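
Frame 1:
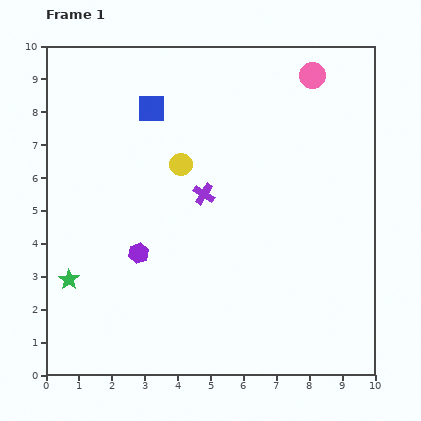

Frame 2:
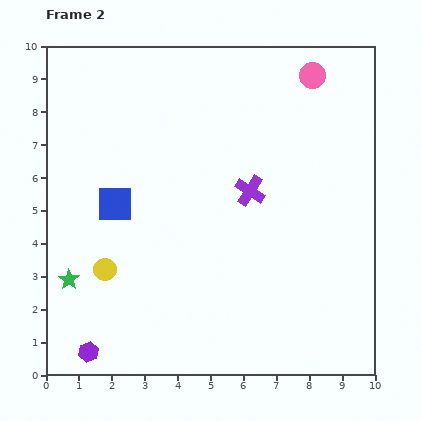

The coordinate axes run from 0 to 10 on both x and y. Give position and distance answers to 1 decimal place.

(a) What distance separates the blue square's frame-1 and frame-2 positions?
3.1

The blue square moved from (3.2, 8.1) to (2.1, 5.2), a distance of √(1.1² + 2.9²) ≈ 3.1.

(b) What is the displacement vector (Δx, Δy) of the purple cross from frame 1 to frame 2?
(1.4, 0.1)

The purple cross was at (4.8, 5.5) in frame 1 and (6.2, 5.6) in frame 2.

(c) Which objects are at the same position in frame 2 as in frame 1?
the green star, the pink circle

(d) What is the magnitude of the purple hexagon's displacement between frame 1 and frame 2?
3.4

The purple hexagon moved from (2.8, 3.7) to (1.3, 0.7), a distance of √(1.5² + 3.0²) ≈ 3.4.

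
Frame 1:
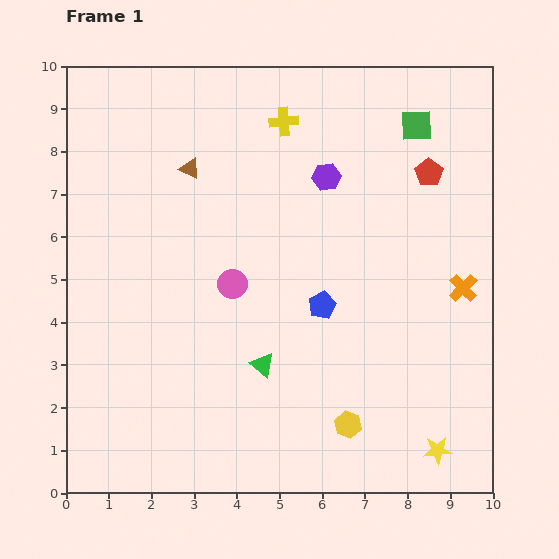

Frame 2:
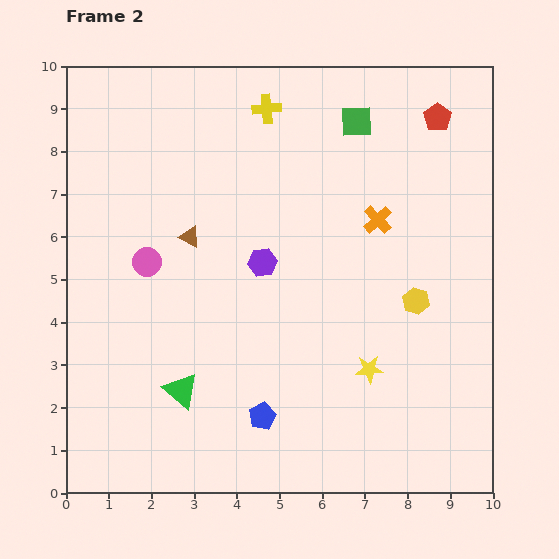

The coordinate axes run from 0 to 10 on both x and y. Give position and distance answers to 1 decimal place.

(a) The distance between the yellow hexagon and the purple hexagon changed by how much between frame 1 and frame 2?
-2.1

Distance in frame 1: 5.8. Distance in frame 2: 3.7.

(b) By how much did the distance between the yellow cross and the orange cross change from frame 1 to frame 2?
-2.0

Distance in frame 1: 5.7. Distance in frame 2: 3.7.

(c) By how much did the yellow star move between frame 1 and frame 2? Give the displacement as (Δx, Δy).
(-1.6, 1.9)

The yellow star was at (8.7, 1.0) in frame 1 and (7.1, 2.9) in frame 2.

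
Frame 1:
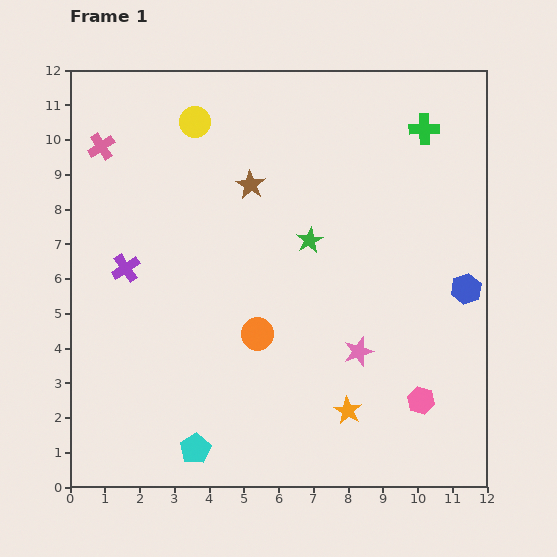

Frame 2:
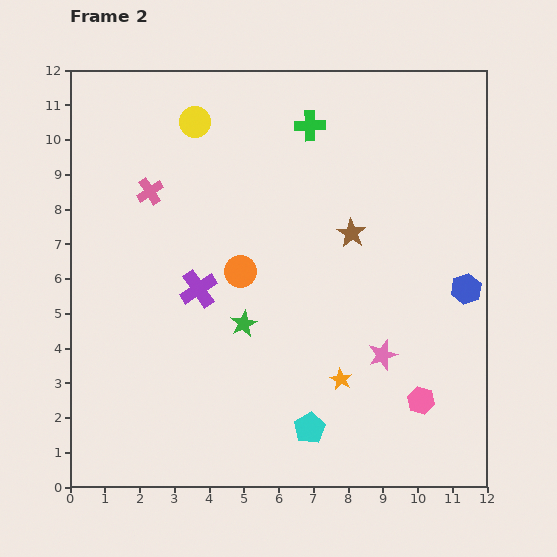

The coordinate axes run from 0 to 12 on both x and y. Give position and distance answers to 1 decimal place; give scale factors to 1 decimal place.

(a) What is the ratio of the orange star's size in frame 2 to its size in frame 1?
0.8×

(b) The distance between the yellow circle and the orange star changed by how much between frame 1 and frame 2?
-0.9

Distance in frame 1: 9.4. Distance in frame 2: 8.5.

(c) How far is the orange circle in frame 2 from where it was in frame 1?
1.9

The orange circle moved from (5.4, 4.4) to (4.9, 6.2), a distance of √(0.5² + 1.8²) ≈ 1.9.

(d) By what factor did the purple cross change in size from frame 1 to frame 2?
1.3×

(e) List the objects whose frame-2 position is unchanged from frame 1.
the blue hexagon, the pink hexagon, the yellow circle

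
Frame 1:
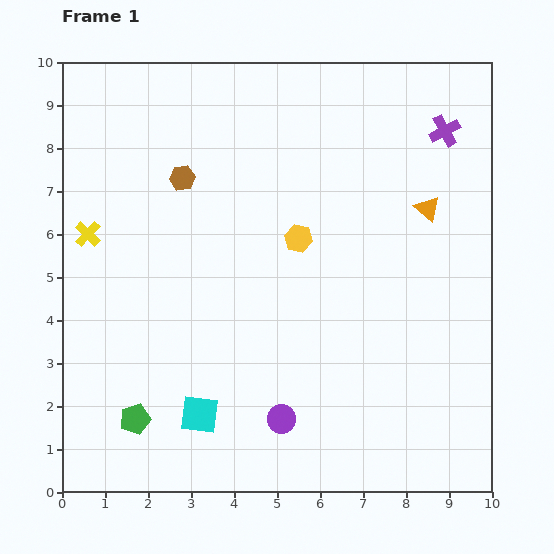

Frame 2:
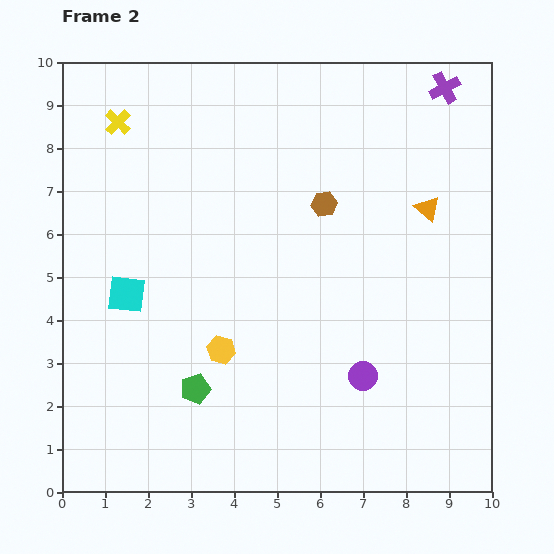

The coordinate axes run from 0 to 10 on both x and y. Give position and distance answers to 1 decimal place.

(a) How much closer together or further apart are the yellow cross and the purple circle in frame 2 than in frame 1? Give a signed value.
+2.0

Distance in frame 1: 6.2. Distance in frame 2: 8.2.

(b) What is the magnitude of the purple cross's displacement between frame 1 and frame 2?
1.0

The purple cross moved from (8.9, 8.4) to (8.9, 9.4), a distance of √(0.0² + 1.0²) ≈ 1.0.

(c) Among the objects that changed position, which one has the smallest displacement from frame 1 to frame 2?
the purple cross

(moved 1.0)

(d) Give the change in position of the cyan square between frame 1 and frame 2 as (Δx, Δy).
(-1.7, 2.8)

The cyan square was at (3.2, 1.8) in frame 1 and (1.5, 4.6) in frame 2.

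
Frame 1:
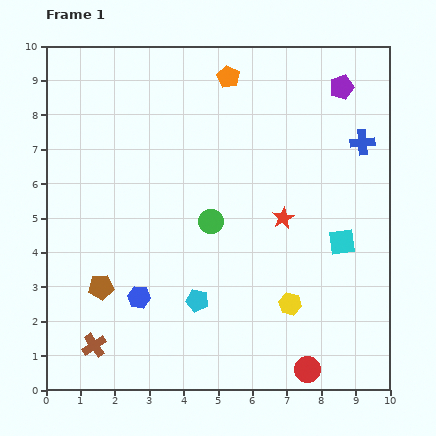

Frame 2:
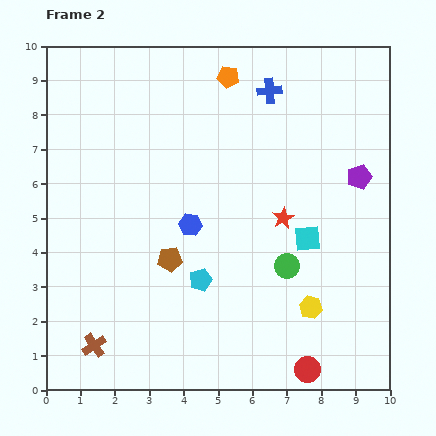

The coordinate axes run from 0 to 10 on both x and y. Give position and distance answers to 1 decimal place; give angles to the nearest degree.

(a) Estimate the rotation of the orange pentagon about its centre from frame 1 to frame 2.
20° counter-clockwise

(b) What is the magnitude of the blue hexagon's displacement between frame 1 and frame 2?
2.6

The blue hexagon moved from (2.7, 2.7) to (4.2, 4.8), a distance of √(1.5² + 2.1²) ≈ 2.6.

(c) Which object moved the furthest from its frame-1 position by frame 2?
the blue cross

(moved 3.1; next 2.6)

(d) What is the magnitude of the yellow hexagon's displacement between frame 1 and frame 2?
0.6

The yellow hexagon moved from (7.1, 2.5) to (7.7, 2.4), a distance of √(0.6² + 0.1²) ≈ 0.6.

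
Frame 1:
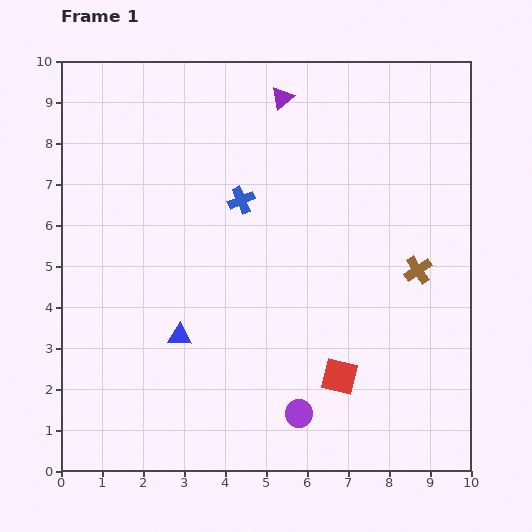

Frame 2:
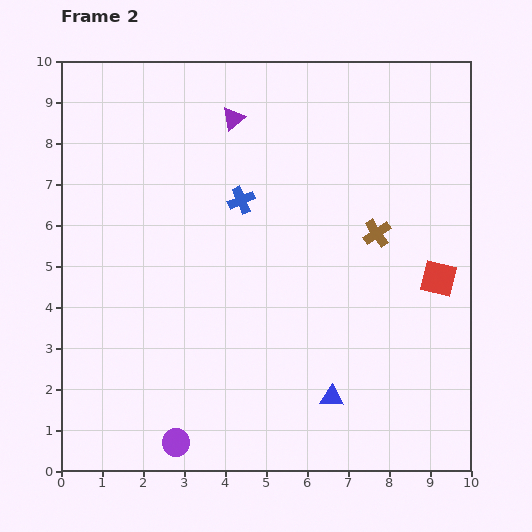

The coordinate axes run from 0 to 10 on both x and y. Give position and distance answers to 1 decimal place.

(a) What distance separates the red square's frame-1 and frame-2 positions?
3.4

The red square moved from (6.8, 2.3) to (9.2, 4.7), a distance of √(2.4² + 2.4²) ≈ 3.4.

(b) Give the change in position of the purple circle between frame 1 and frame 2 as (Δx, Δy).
(-3.0, -0.7)

The purple circle was at (5.8, 1.4) in frame 1 and (2.8, 0.7) in frame 2.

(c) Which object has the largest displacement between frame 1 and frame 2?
the blue triangle

(moved 4.0; next 3.4)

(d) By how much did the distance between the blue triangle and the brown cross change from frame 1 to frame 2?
-1.9

Distance in frame 1: 6.0. Distance in frame 2: 4.1.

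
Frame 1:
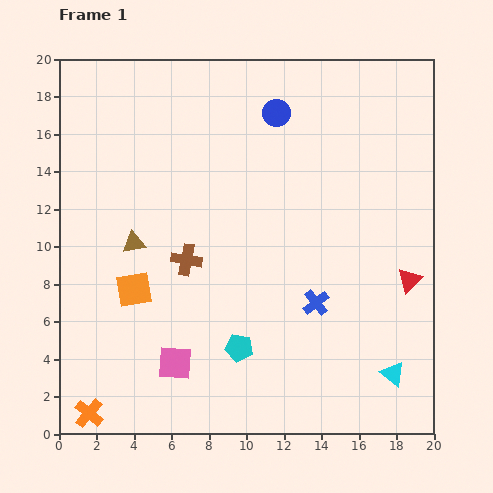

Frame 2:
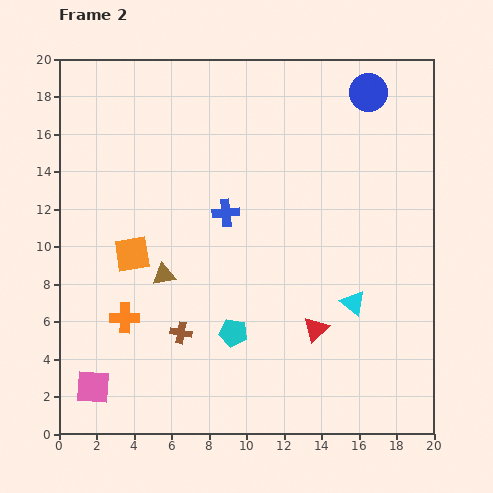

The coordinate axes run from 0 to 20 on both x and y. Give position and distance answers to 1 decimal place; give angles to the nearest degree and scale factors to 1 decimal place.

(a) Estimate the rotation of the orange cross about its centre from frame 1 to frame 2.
39° counter-clockwise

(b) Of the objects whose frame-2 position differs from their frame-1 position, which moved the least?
the cyan pentagon

(moved 0.9)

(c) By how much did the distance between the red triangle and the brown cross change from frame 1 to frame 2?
-4.8

Distance in frame 1: 12.0. Distance in frame 2: 7.2.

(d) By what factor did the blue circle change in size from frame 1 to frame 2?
1.4×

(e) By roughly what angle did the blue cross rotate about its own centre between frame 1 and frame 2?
34° clockwise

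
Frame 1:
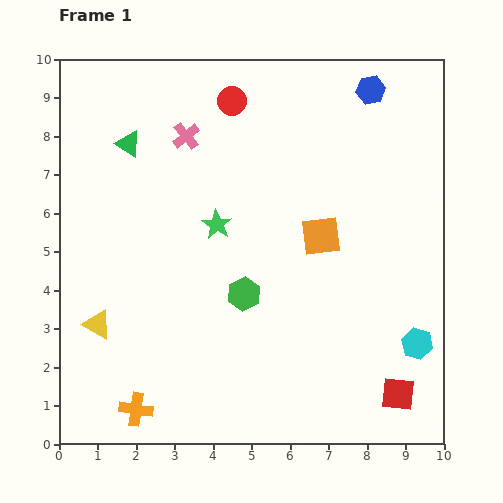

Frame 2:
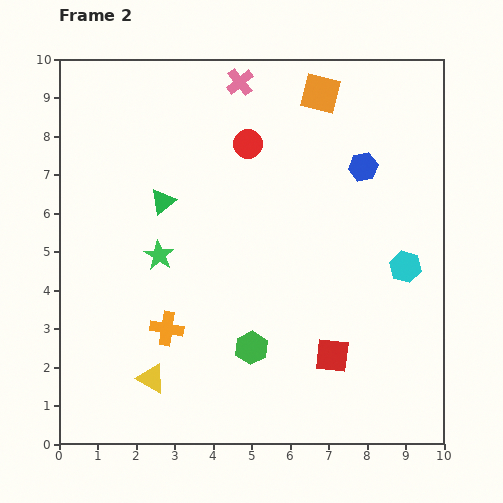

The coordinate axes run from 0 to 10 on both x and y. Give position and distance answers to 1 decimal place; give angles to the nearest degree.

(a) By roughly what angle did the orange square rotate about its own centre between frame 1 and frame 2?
21° clockwise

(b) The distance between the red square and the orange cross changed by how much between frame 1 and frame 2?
-2.4

Distance in frame 1: 6.8. Distance in frame 2: 4.4.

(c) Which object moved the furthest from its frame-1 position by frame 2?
the orange square

(moved 3.7; next 2.2)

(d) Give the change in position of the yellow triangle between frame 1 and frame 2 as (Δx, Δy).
(1.4, -1.4)

The yellow triangle was at (1.0, 3.1) in frame 1 and (2.4, 1.7) in frame 2.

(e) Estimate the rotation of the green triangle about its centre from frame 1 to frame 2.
50° clockwise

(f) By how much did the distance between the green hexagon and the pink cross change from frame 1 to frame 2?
+2.5

Distance in frame 1: 4.4. Distance in frame 2: 6.9.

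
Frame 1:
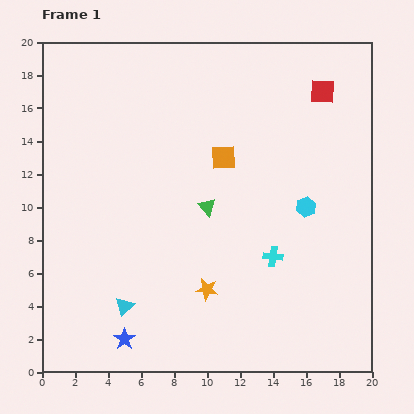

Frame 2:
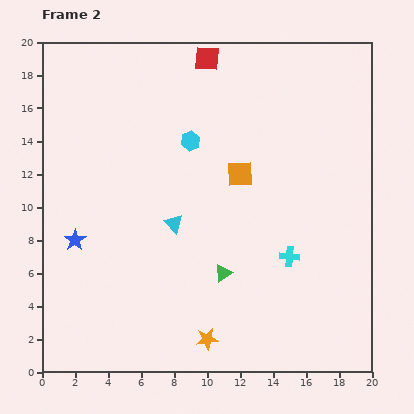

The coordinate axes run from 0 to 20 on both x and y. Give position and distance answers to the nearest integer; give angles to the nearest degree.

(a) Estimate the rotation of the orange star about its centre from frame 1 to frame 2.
17° counter-clockwise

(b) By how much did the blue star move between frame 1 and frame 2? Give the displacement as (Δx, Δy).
(-3, 6)

The blue star was at (5, 2) in frame 1 and (2, 8) in frame 2.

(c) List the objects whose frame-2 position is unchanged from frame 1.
none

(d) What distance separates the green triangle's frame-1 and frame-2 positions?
4

The green triangle moved from (10, 10) to (11, 6), a distance of √(1² + 4²) ≈ 4.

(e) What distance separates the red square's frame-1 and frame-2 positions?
7

The red square moved from (17, 17) to (10, 19), a distance of √(7² + 2²) ≈ 7.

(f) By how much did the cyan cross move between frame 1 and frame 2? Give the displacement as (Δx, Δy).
(1, 0)

The cyan cross was at (14, 7) in frame 1 and (15, 7) in frame 2.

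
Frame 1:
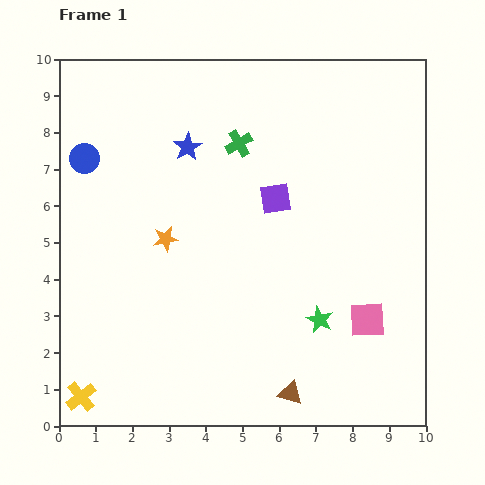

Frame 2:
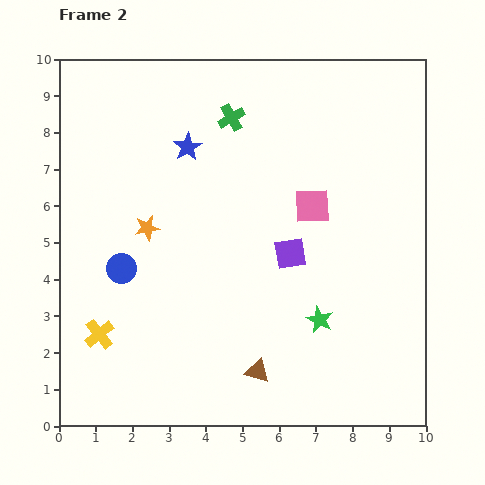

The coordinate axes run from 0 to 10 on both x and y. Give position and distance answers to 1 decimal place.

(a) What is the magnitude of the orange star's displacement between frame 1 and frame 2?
0.6

The orange star moved from (2.9, 5.1) to (2.4, 5.4), a distance of √(0.5² + 0.3²) ≈ 0.6.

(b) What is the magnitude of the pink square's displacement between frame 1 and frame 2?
3.4

The pink square moved from (8.4, 2.9) to (6.9, 6.0), a distance of √(1.5² + 3.1²) ≈ 3.4.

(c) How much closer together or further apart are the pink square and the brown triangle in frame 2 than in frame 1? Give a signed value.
+1.8

Distance in frame 1: 2.9. Distance in frame 2: 4.7.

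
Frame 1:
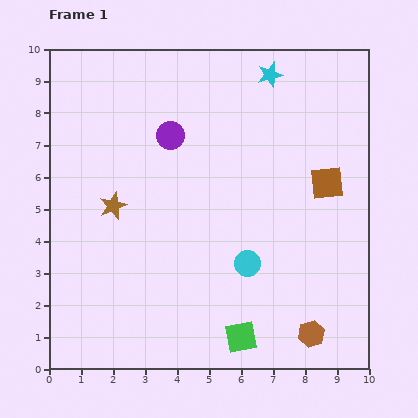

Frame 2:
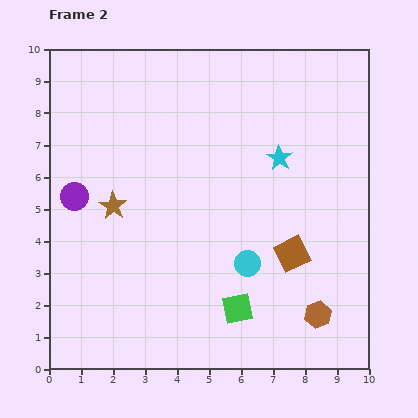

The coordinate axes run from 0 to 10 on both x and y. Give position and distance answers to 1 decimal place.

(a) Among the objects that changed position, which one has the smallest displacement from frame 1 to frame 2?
the brown hexagon

(moved 0.6)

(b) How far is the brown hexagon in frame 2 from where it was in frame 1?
0.6

The brown hexagon moved from (8.2, 1.1) to (8.4, 1.7), a distance of √(0.2² + 0.6²) ≈ 0.6.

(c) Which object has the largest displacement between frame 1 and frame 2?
the purple circle

(moved 3.6; next 2.6)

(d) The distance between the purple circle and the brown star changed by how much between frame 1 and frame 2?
-1.6

Distance in frame 1: 2.8. Distance in frame 2: 1.2.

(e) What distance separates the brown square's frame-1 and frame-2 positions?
2.5

The brown square moved from (8.7, 5.8) to (7.6, 3.6), a distance of √(1.1² + 2.2²) ≈ 2.5.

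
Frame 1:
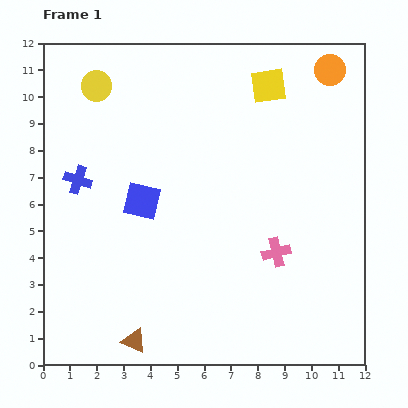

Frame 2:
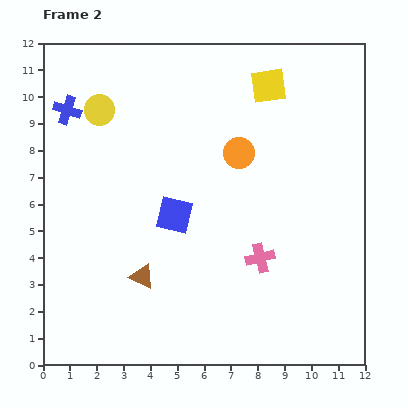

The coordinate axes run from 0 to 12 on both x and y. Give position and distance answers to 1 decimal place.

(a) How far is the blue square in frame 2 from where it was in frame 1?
1.3

The blue square moved from (3.7, 6.1) to (4.9, 5.6), a distance of √(1.2² + 0.5²) ≈ 1.3.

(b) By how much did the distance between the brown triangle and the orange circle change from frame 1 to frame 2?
-6.7

Distance in frame 1: 12.5. Distance in frame 2: 5.8.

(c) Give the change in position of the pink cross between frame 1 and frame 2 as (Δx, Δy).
(-0.6, -0.2)

The pink cross was at (8.7, 4.2) in frame 1 and (8.1, 4.0) in frame 2.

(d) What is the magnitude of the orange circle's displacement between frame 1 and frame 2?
4.6

The orange circle moved from (10.7, 11.0) to (7.3, 7.9), a distance of √(3.4² + 3.1²) ≈ 4.6.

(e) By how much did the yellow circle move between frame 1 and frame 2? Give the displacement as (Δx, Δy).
(0.1, -0.9)

The yellow circle was at (2.0, 10.4) in frame 1 and (2.1, 9.5) in frame 2.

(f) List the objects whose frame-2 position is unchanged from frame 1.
the yellow square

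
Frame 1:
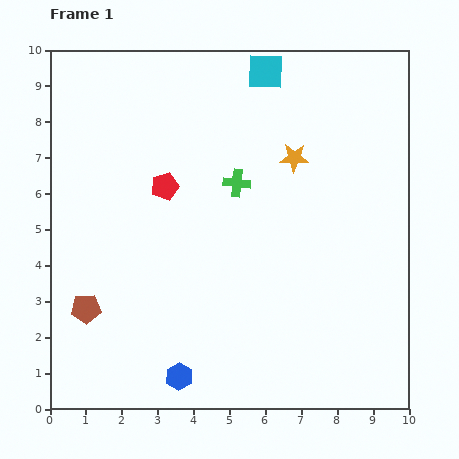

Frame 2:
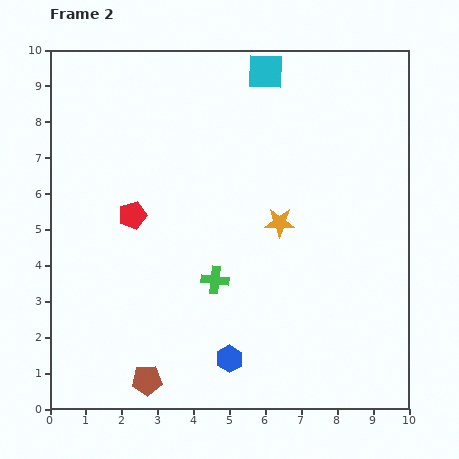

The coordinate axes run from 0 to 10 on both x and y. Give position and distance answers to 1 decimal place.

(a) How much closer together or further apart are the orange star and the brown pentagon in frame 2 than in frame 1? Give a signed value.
-1.5

Distance in frame 1: 7.2. Distance in frame 2: 5.7.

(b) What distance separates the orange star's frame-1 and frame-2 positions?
1.8

The orange star moved from (6.8, 7.0) to (6.4, 5.2), a distance of √(0.4² + 1.8²) ≈ 1.8.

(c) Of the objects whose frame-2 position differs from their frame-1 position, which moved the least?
the red pentagon

(moved 1.2)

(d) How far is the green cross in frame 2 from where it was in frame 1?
2.8

The green cross moved from (5.2, 6.3) to (4.6, 3.6), a distance of √(0.6² + 2.7²) ≈ 2.8.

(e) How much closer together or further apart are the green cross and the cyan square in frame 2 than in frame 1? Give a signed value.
+2.8

Distance in frame 1: 3.2. Distance in frame 2: 6.0.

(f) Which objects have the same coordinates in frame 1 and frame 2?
the cyan square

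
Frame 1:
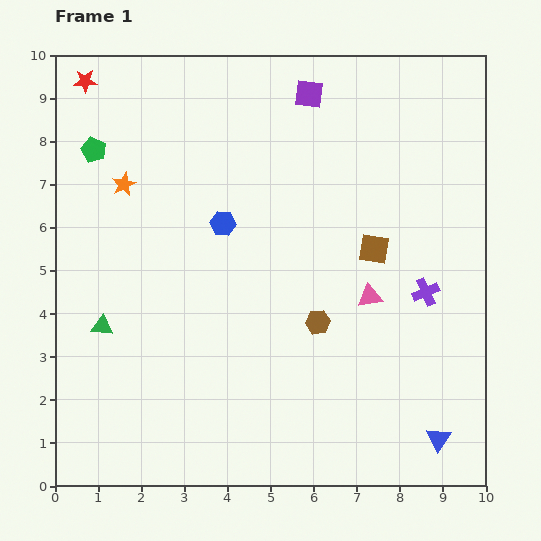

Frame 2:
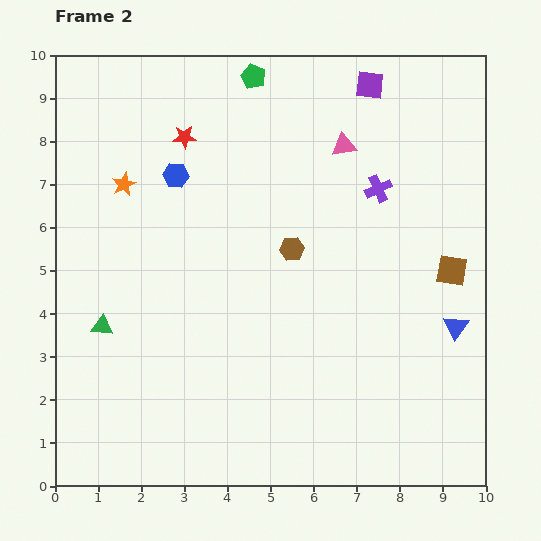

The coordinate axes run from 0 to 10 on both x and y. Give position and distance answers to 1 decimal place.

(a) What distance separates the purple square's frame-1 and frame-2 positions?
1.4

The purple square moved from (5.9, 9.1) to (7.3, 9.3), a distance of √(1.4² + 0.2²) ≈ 1.4.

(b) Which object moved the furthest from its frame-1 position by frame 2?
the green pentagon

(moved 4.1; next 3.6)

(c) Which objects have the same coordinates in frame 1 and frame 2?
the green triangle, the orange star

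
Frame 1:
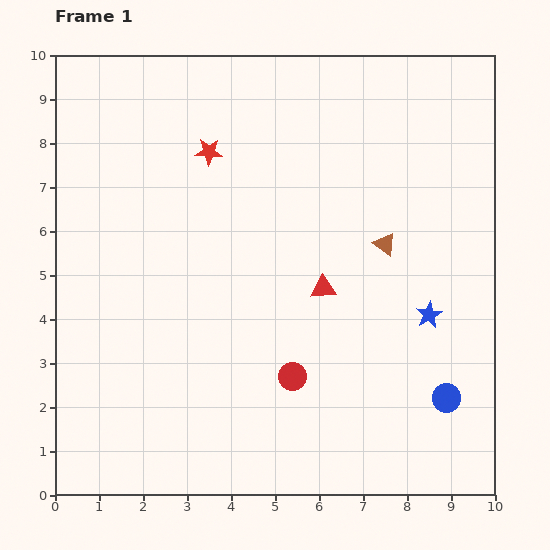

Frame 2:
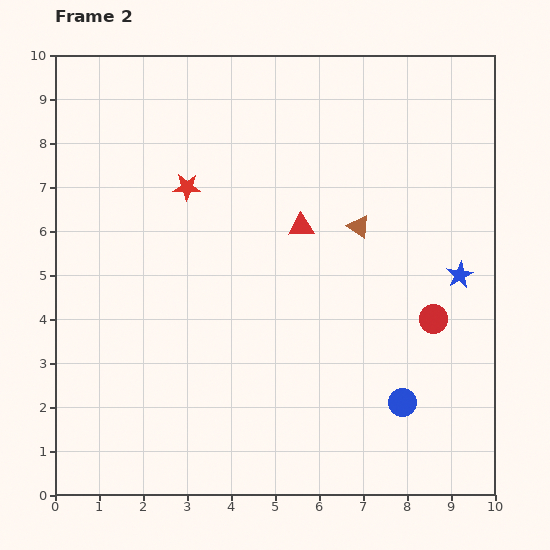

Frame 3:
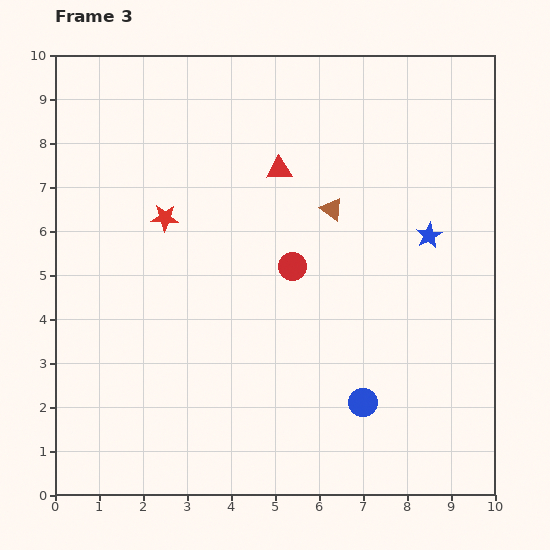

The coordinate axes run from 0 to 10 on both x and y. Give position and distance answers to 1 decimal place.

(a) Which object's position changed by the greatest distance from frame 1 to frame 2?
the red circle

(moved 3.5; next 1.5)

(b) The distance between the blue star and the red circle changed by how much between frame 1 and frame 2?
-2.2

Distance in frame 1: 3.4. Distance in frame 2: 1.2.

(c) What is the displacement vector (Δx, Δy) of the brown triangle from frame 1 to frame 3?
(-1.2, 0.8)

The brown triangle was at (7.5, 5.7) in frame 1 and (6.3, 6.5) in frame 3.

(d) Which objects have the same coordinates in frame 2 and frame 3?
none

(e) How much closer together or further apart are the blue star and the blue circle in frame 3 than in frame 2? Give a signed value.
+0.9

Distance in frame 2: 3.2. Distance in frame 3: 4.1.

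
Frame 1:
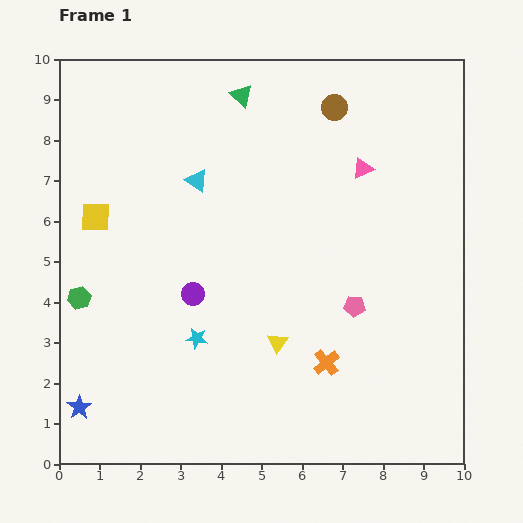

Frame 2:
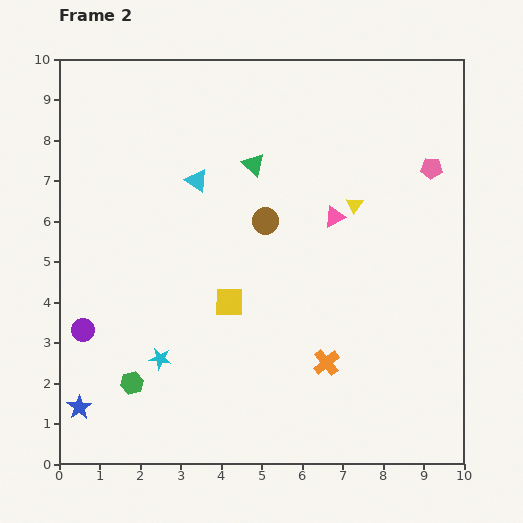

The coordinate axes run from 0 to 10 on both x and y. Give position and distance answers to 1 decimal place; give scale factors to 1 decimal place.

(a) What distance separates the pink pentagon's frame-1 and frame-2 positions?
3.9

The pink pentagon moved from (7.3, 3.9) to (9.2, 7.3), a distance of √(1.9² + 3.4²) ≈ 3.9.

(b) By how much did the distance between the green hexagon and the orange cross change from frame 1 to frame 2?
-1.5

Distance in frame 1: 6.3. Distance in frame 2: 4.8.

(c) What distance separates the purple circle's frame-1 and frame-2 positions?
2.8

The purple circle moved from (3.3, 4.2) to (0.6, 3.3), a distance of √(2.7² + 0.9²) ≈ 2.8.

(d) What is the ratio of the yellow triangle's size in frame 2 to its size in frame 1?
0.7×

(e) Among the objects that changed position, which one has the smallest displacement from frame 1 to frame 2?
the cyan star

(moved 1.0)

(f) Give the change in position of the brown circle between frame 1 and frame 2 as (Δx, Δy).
(-1.7, -2.8)

The brown circle was at (6.8, 8.8) in frame 1 and (5.1, 6.0) in frame 2.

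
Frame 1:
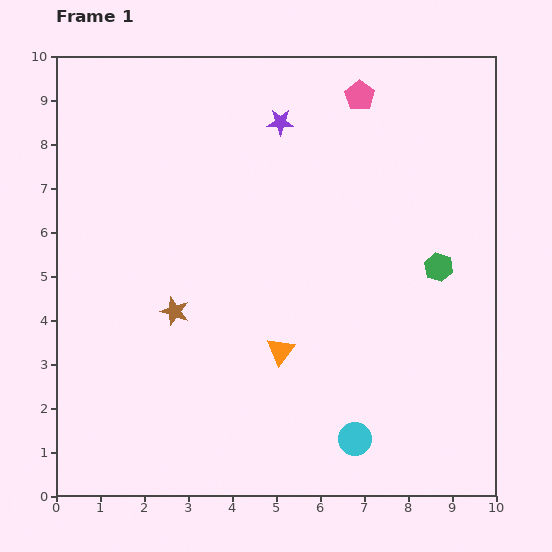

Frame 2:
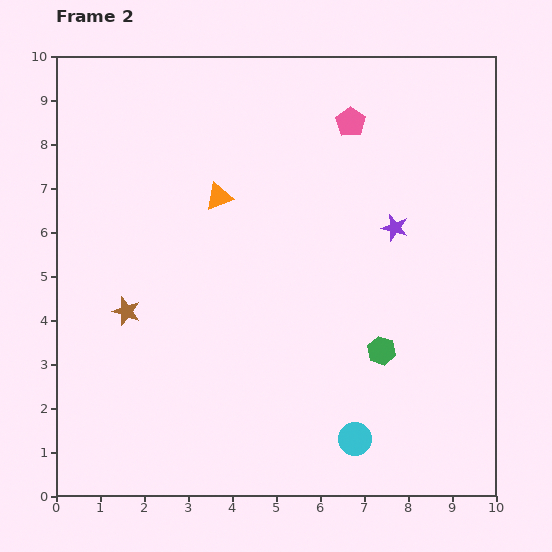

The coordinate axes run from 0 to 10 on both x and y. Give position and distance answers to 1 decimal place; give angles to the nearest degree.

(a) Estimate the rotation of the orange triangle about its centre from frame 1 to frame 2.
33° clockwise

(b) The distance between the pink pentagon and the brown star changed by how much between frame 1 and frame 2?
+0.2

Distance in frame 1: 6.5. Distance in frame 2: 6.7.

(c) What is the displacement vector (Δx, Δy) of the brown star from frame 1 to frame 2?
(-1.1, 0.0)

The brown star was at (2.7, 4.2) in frame 1 and (1.6, 4.2) in frame 2.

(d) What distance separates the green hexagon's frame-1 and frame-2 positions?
2.3

The green hexagon moved from (8.7, 5.2) to (7.4, 3.3), a distance of √(1.3² + 1.9²) ≈ 2.3.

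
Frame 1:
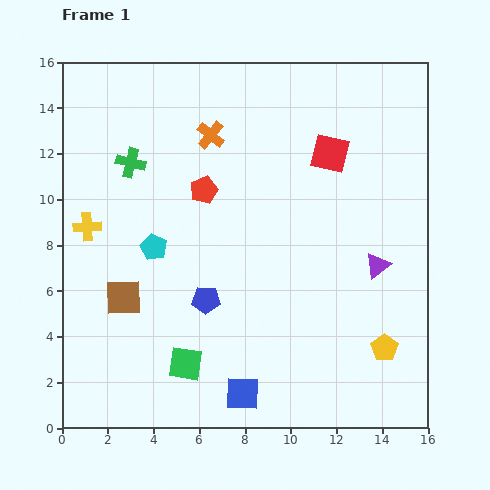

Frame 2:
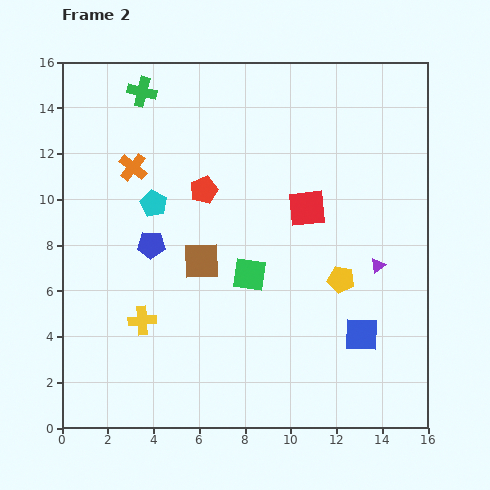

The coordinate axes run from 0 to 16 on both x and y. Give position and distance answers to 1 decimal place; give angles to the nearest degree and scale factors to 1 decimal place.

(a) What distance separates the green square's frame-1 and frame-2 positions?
4.8

The green square moved from (5.4, 2.8) to (8.2, 6.7), a distance of √(2.8² + 3.9²) ≈ 4.8.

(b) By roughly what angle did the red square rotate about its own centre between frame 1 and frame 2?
20° counter-clockwise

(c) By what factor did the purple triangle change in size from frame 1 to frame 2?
0.6×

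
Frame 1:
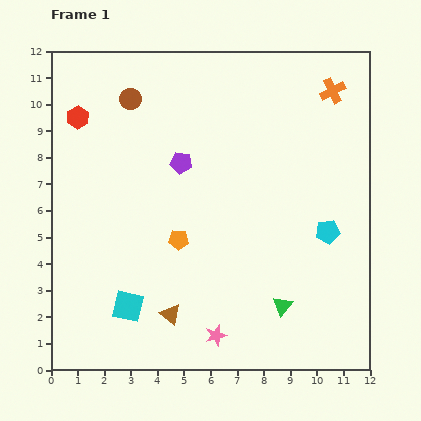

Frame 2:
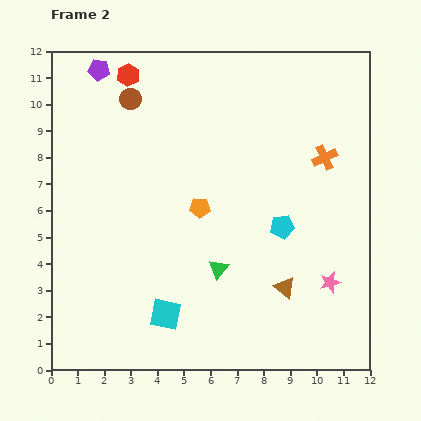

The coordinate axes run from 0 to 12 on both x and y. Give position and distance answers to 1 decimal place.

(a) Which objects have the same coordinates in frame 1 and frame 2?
the brown circle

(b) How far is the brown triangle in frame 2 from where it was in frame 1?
4.4

The brown triangle moved from (4.5, 2.1) to (8.8, 3.1), a distance of √(4.3² + 1.0²) ≈ 4.4.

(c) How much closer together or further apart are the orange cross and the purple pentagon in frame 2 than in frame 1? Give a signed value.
+2.8

Distance in frame 1: 6.3. Distance in frame 2: 9.1.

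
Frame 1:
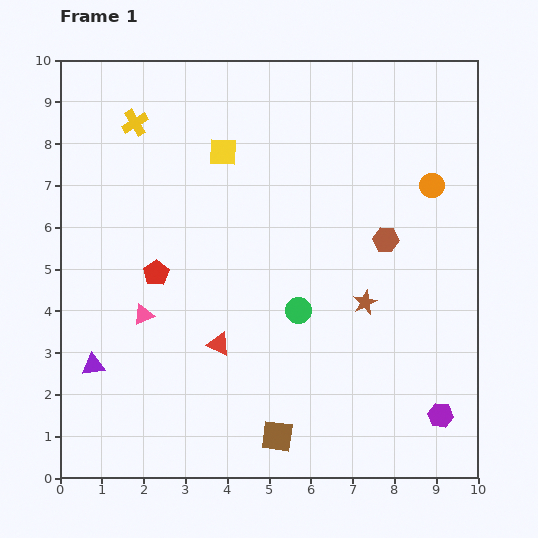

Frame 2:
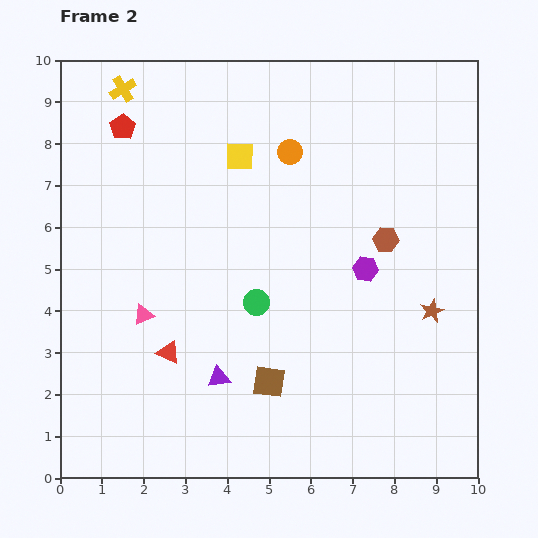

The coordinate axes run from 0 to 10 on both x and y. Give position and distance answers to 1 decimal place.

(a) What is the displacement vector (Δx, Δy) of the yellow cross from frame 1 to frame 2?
(-0.3, 0.8)

The yellow cross was at (1.8, 8.5) in frame 1 and (1.5, 9.3) in frame 2.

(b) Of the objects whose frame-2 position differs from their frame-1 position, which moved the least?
the yellow square

(moved 0.4)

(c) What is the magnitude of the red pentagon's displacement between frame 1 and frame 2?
3.6

The red pentagon moved from (2.3, 4.9) to (1.5, 8.4), a distance of √(0.8² + 3.5²) ≈ 3.6.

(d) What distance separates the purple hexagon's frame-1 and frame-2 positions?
3.9

The purple hexagon moved from (9.1, 1.5) to (7.3, 5.0), a distance of √(1.8² + 3.5²) ≈ 3.9.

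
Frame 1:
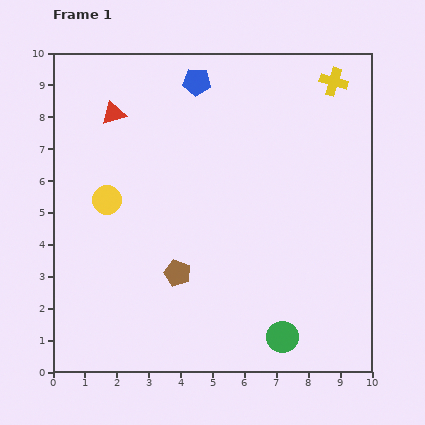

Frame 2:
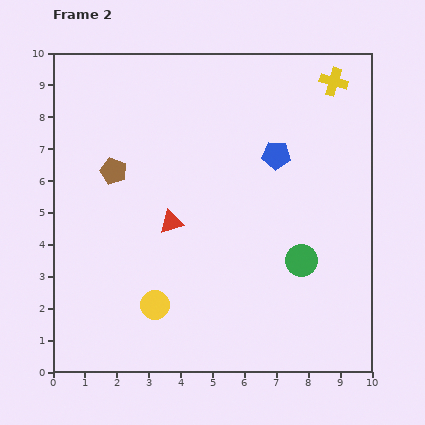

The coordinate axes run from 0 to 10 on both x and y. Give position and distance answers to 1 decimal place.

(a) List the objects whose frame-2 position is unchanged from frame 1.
the yellow cross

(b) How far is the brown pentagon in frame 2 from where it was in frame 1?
3.8

The brown pentagon moved from (3.9, 3.1) to (1.9, 6.3), a distance of √(2.0² + 3.2²) ≈ 3.8.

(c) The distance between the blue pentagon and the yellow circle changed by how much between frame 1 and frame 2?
+1.4

Distance in frame 1: 4.6. Distance in frame 2: 6.0.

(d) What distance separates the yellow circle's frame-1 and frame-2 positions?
3.6

The yellow circle moved from (1.7, 5.4) to (3.2, 2.1), a distance of √(1.5² + 3.3²) ≈ 3.6.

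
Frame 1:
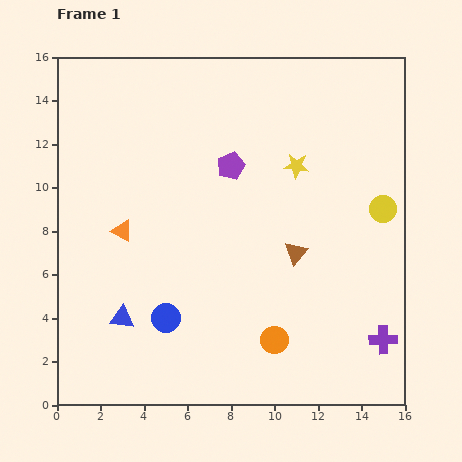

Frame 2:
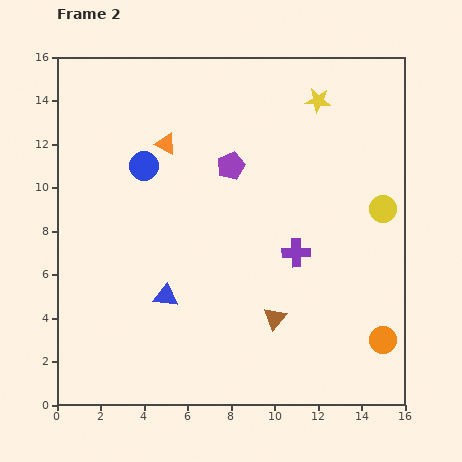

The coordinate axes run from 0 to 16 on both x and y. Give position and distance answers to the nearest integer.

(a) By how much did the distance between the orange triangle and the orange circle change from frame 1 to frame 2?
+4

Distance in frame 1: 9. Distance in frame 2: 13.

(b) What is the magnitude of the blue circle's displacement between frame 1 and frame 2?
7

The blue circle moved from (5, 4) to (4, 11), a distance of √(1² + 7²) ≈ 7.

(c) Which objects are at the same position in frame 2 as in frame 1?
the yellow circle, the purple pentagon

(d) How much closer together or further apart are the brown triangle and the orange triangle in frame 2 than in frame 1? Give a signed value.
+1

Distance in frame 1: 8. Distance in frame 2: 9.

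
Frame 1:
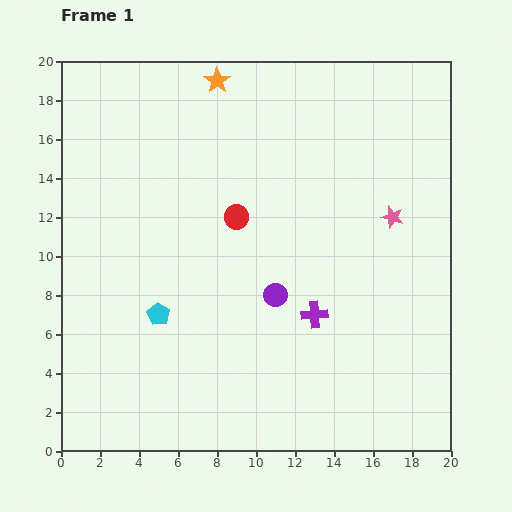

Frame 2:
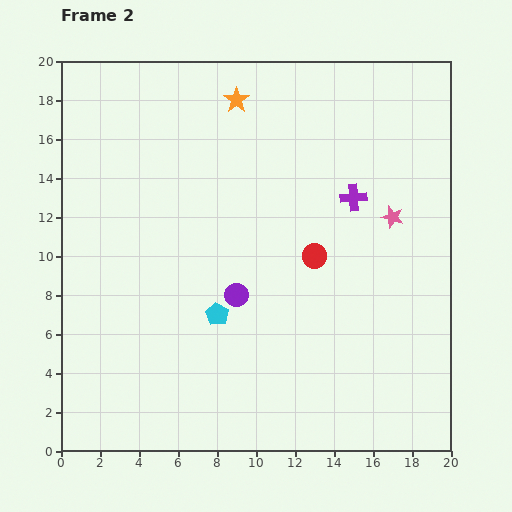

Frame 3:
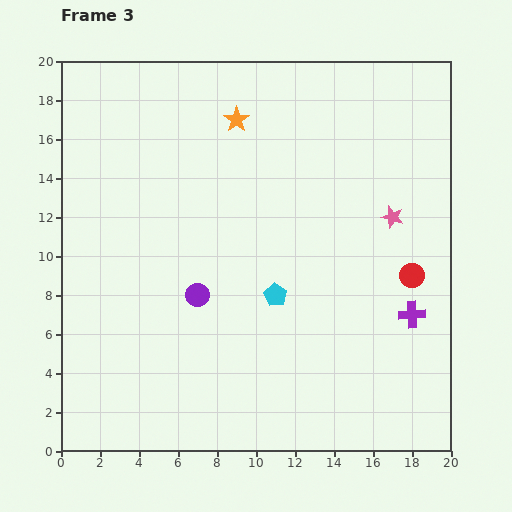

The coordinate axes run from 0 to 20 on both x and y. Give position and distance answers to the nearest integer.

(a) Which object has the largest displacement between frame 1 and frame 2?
the purple cross

(moved 6; next 4)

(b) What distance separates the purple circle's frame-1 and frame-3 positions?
4

The purple circle moved from (11, 8) to (7, 8), a distance of √(4² + 0²) ≈ 4.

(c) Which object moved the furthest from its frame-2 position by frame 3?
the purple cross

(moved 7; next 5)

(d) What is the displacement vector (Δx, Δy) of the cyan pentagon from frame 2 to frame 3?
(3, 1)

The cyan pentagon was at (8, 7) in frame 2 and (11, 8) in frame 3.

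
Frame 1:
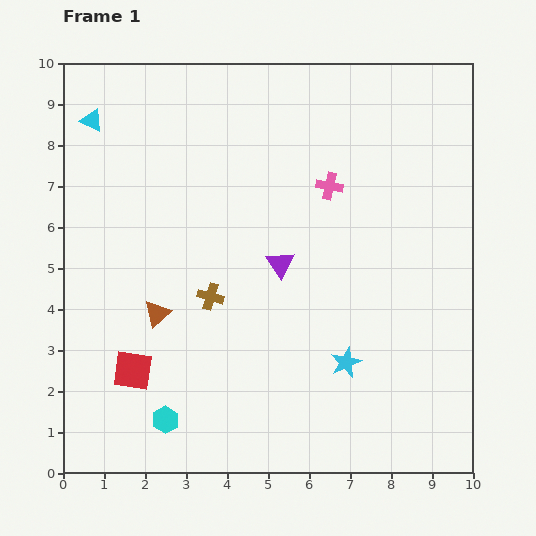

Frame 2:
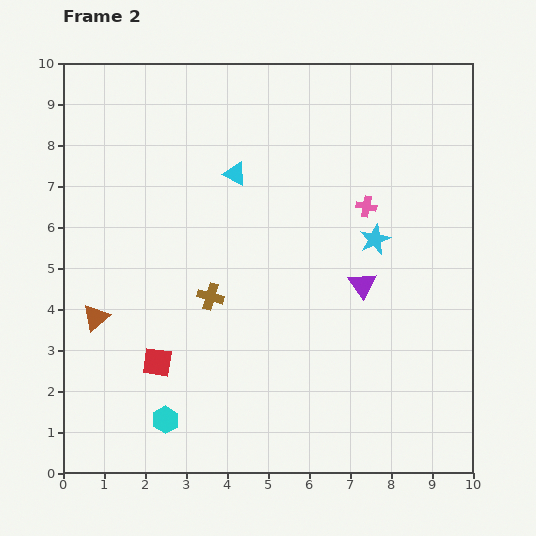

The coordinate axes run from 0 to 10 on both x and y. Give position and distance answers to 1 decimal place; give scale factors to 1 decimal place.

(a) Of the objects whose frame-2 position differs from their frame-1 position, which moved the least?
the red square

(moved 0.6)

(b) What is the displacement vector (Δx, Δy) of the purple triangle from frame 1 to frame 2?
(2.0, -0.5)

The purple triangle was at (5.3, 5.1) in frame 1 and (7.3, 4.6) in frame 2.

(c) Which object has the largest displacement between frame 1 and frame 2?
the cyan triangle

(moved 3.7; next 3.1)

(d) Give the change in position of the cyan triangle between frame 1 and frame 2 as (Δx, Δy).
(3.5, -1.3)

The cyan triangle was at (0.7, 8.6) in frame 1 and (4.2, 7.3) in frame 2.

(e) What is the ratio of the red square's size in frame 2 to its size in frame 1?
0.8×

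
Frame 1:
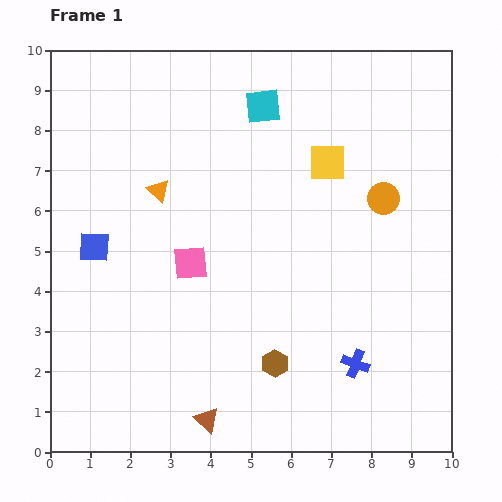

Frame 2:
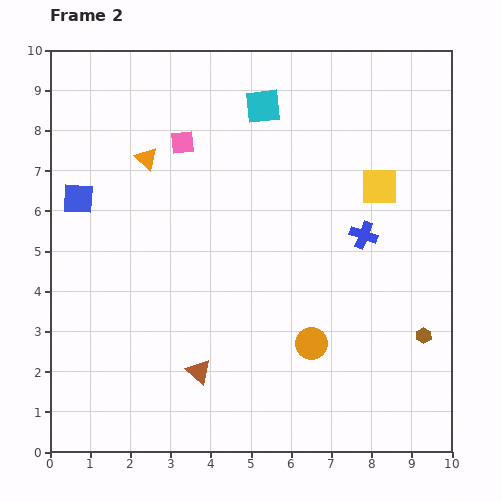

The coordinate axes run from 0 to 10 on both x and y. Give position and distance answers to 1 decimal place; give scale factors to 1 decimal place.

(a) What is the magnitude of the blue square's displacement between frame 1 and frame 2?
1.3

The blue square moved from (1.1, 5.1) to (0.7, 6.3), a distance of √(0.4² + 1.2²) ≈ 1.3.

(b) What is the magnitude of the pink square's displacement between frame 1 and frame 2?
3.0

The pink square moved from (3.5, 4.7) to (3.3, 7.7), a distance of √(0.2² + 3.0²) ≈ 3.0.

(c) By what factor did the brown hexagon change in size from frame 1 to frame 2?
0.6×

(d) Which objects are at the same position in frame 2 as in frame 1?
the cyan square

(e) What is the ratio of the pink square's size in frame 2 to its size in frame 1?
0.7×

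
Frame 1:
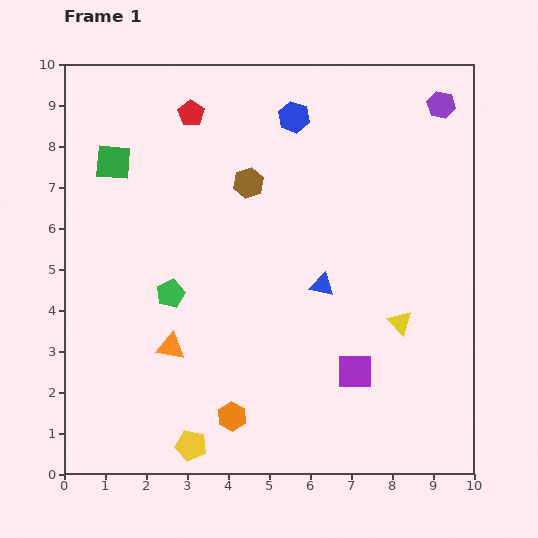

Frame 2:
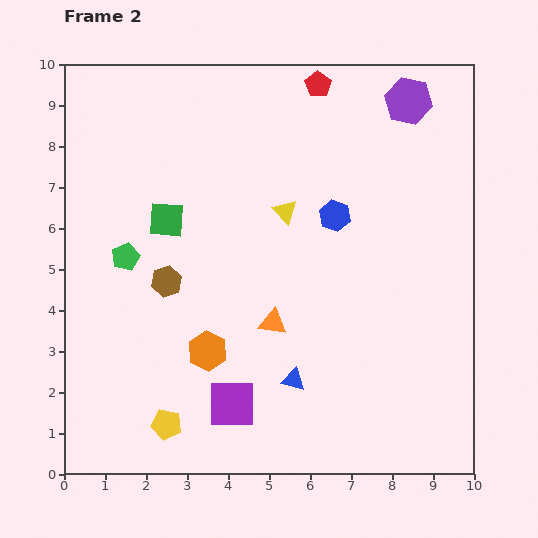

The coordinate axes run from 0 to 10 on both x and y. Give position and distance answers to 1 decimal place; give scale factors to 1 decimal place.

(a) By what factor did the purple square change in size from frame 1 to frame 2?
1.4×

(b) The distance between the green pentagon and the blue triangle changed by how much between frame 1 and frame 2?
+1.4

Distance in frame 1: 3.7. Distance in frame 2: 5.1.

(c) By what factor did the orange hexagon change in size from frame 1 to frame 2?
1.4×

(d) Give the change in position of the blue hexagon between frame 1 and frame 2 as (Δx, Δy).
(1.0, -2.4)

The blue hexagon was at (5.6, 8.7) in frame 1 and (6.6, 6.3) in frame 2.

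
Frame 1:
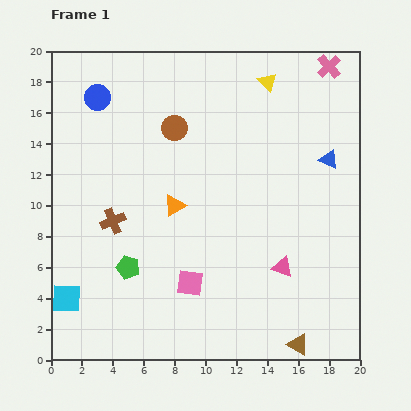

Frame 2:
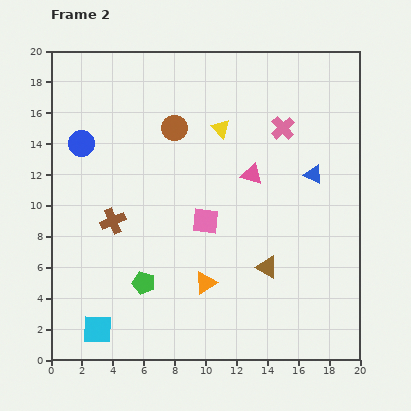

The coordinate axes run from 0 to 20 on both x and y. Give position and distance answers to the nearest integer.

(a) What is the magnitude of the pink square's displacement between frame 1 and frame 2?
4

The pink square moved from (9, 5) to (10, 9), a distance of √(1² + 4²) ≈ 4.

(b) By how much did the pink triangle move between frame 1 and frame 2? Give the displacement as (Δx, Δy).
(-2, 6)

The pink triangle was at (15, 6) in frame 1 and (13, 12) in frame 2.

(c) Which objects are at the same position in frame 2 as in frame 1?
the brown cross, the brown circle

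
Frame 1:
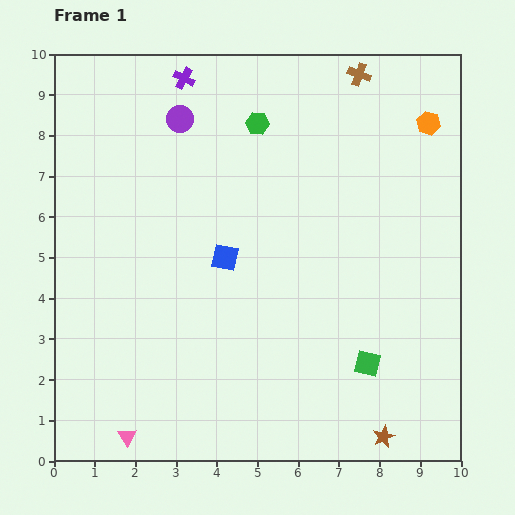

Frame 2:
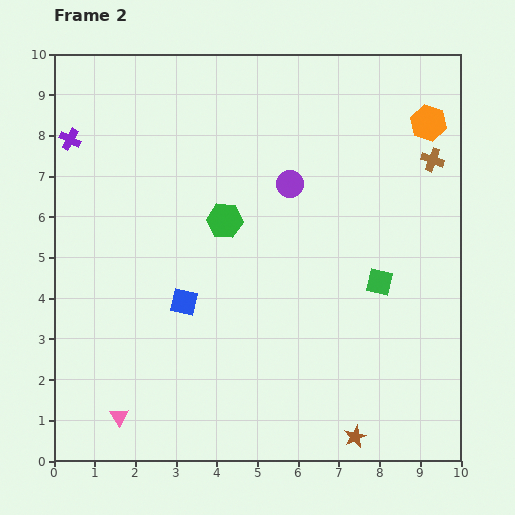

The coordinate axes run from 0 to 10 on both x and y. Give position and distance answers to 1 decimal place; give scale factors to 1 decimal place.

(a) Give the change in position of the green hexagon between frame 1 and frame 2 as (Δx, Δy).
(-0.8, -2.4)

The green hexagon was at (5.0, 8.3) in frame 1 and (4.2, 5.9) in frame 2.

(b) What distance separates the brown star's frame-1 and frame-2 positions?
0.7

The brown star moved from (8.1, 0.6) to (7.4, 0.6), a distance of √(0.7² + 0.0²) ≈ 0.7.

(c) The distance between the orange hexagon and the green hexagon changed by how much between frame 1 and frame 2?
+1.3

Distance in frame 1: 4.2. Distance in frame 2: 5.5.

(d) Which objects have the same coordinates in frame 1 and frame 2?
the orange hexagon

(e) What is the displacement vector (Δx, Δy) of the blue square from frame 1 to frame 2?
(-1.0, -1.1)

The blue square was at (4.2, 5.0) in frame 1 and (3.2, 3.9) in frame 2.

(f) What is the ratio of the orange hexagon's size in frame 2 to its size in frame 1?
1.5×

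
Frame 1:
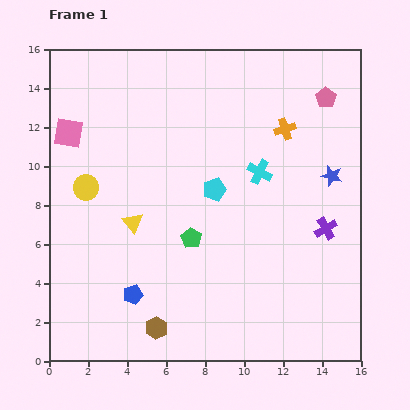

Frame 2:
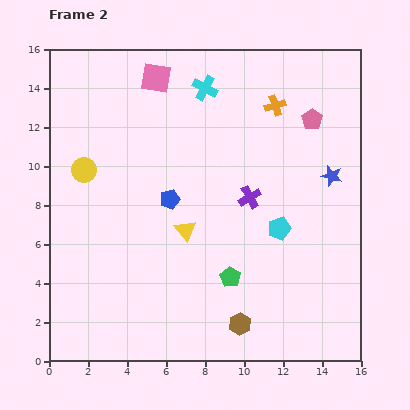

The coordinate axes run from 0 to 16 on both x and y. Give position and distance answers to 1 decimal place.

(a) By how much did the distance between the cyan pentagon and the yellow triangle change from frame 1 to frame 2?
+0.3

Distance in frame 1: 4.5. Distance in frame 2: 4.8.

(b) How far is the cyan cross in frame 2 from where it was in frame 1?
5.1

The cyan cross moved from (10.8, 9.7) to (8.0, 14.0), a distance of √(2.8² + 4.3²) ≈ 5.1.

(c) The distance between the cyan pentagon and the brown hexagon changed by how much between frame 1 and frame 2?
-2.4

Distance in frame 1: 7.7. Distance in frame 2: 5.3.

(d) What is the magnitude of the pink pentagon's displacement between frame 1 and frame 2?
1.3

The pink pentagon moved from (14.2, 13.5) to (13.5, 12.4), a distance of √(0.7² + 1.1²) ≈ 1.3.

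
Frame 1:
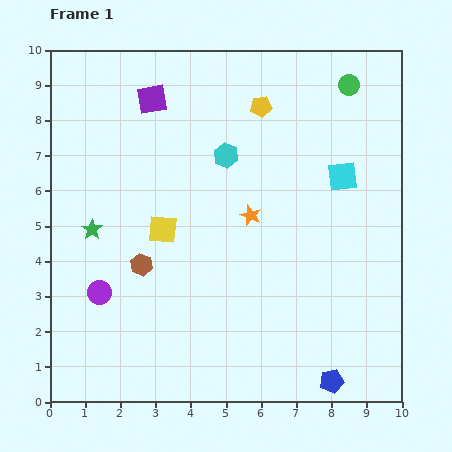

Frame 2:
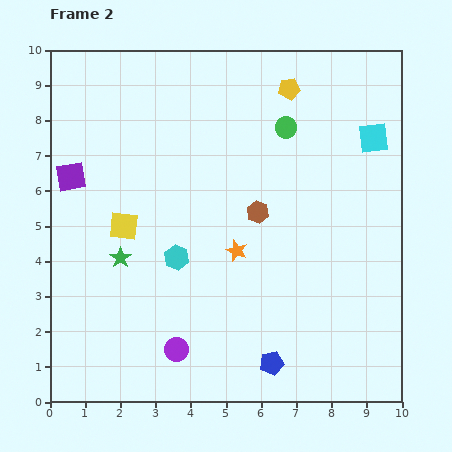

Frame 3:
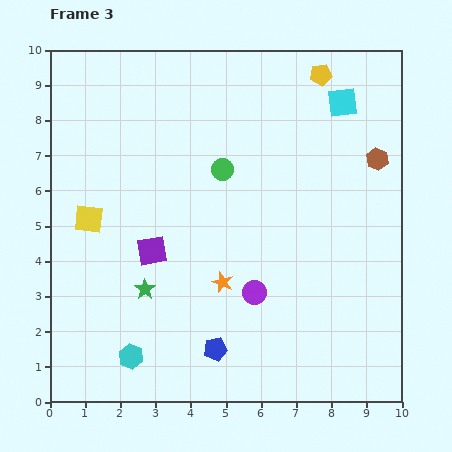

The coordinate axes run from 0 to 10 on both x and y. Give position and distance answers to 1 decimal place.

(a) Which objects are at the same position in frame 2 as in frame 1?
none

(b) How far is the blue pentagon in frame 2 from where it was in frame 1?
1.8

The blue pentagon moved from (8.0, 0.6) to (6.3, 1.1), a distance of √(1.7² + 0.5²) ≈ 1.8.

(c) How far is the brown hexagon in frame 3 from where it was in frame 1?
7.3

The brown hexagon moved from (2.6, 3.9) to (9.3, 6.9), a distance of √(6.7² + 3.0²) ≈ 7.3.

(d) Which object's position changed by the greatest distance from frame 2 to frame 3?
the brown hexagon

(moved 3.7; next 3.1)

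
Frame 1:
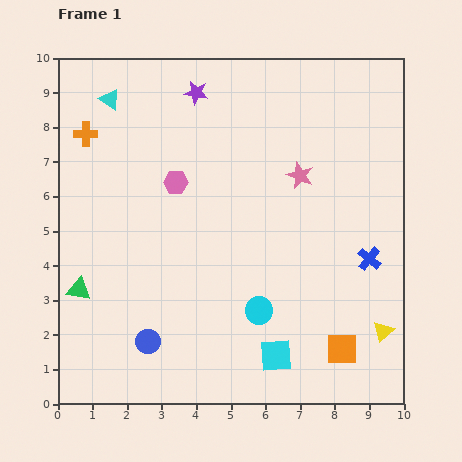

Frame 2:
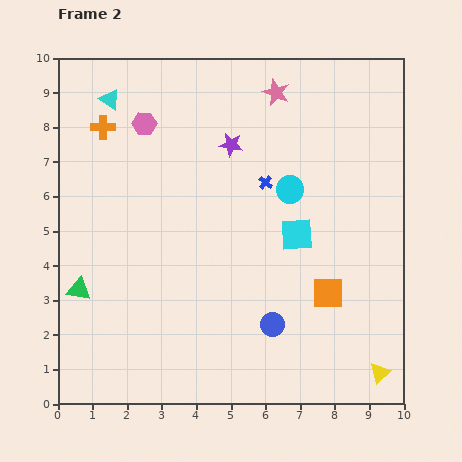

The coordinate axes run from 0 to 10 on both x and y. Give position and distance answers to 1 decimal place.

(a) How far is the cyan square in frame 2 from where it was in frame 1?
3.6

The cyan square moved from (6.3, 1.4) to (6.9, 4.9), a distance of √(0.6² + 3.5²) ≈ 3.6.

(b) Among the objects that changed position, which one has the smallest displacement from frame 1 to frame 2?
the orange cross

(moved 0.5)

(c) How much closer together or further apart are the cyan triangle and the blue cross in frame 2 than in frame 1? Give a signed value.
-3.7

Distance in frame 1: 8.8. Distance in frame 2: 5.1.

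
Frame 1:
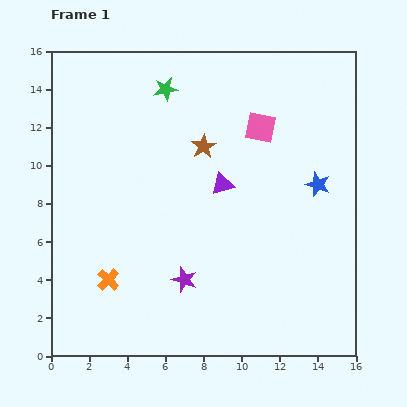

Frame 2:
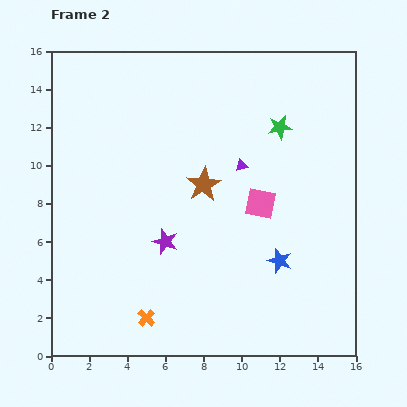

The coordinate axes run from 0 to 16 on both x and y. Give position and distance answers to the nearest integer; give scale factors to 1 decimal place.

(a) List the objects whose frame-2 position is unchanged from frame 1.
none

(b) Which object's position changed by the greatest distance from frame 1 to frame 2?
the green star

(moved 6; next 4)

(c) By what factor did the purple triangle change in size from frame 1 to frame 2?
0.6×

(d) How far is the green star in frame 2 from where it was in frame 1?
6

The green star moved from (6, 14) to (12, 12), a distance of √(6² + 2²) ≈ 6.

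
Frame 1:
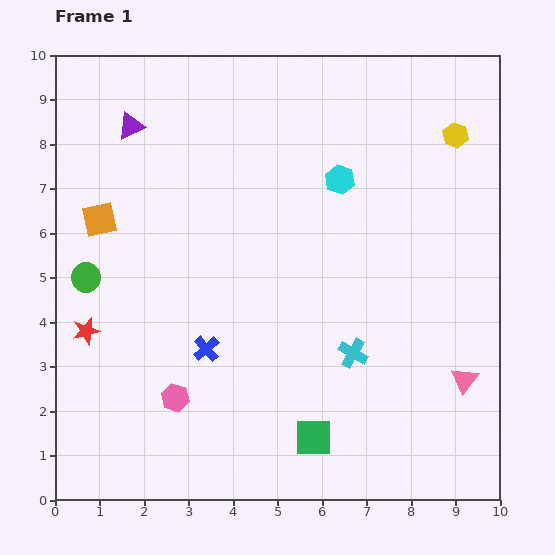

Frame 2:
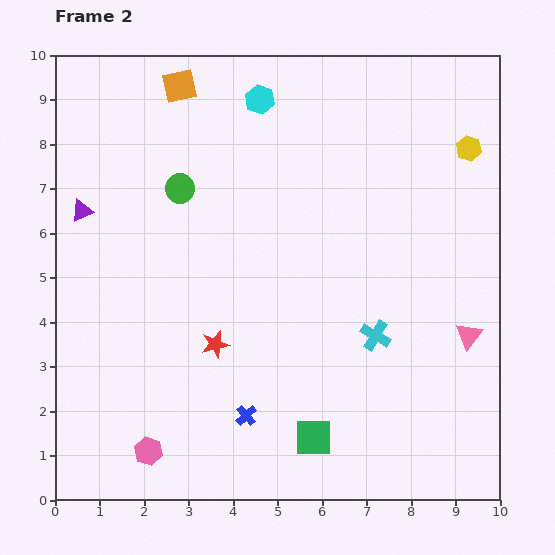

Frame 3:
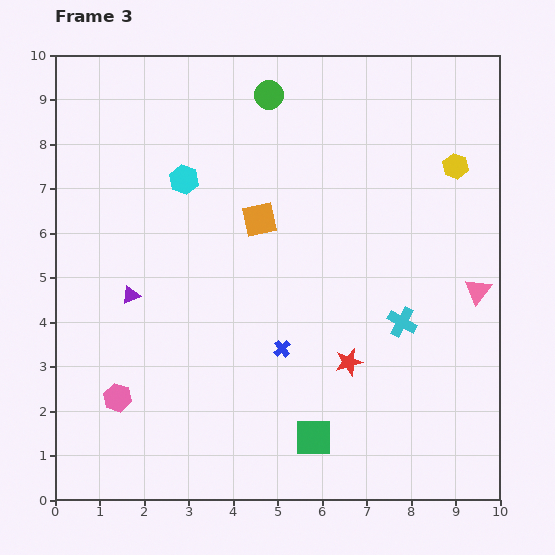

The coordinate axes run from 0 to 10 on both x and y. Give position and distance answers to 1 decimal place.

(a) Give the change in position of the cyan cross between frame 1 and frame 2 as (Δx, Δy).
(0.5, 0.4)

The cyan cross was at (6.7, 3.3) in frame 1 and (7.2, 3.7) in frame 2.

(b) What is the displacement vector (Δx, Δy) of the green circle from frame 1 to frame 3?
(4.1, 4.1)

The green circle was at (0.7, 5.0) in frame 1 and (4.8, 9.1) in frame 3.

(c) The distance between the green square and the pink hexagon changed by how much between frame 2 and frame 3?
+0.8

Distance in frame 2: 3.7. Distance in frame 3: 4.5.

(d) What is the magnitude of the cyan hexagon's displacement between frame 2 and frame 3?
2.5

The cyan hexagon moved from (4.6, 9.0) to (2.9, 7.2), a distance of √(1.7² + 1.8²) ≈ 2.5.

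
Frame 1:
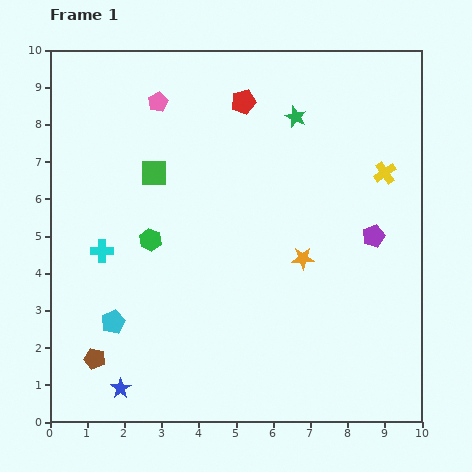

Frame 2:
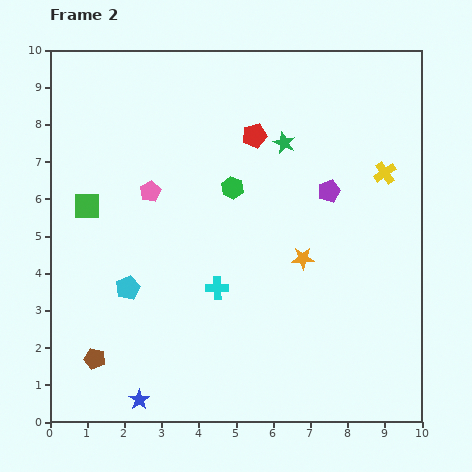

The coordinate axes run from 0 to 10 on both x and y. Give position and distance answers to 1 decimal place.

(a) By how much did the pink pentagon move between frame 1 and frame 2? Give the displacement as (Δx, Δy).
(-0.2, -2.4)

The pink pentagon was at (2.9, 8.6) in frame 1 and (2.7, 6.2) in frame 2.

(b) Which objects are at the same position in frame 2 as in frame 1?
the orange star, the yellow cross, the brown pentagon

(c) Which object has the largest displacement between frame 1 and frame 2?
the cyan cross

(moved 3.3; next 2.6)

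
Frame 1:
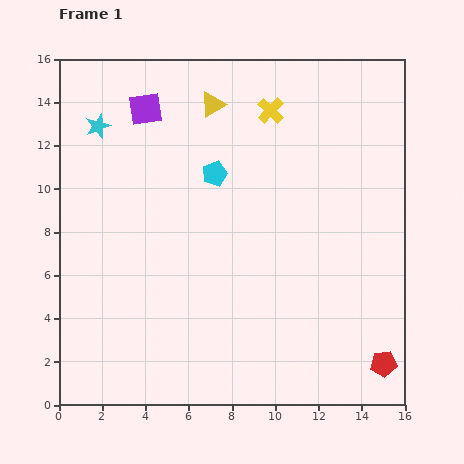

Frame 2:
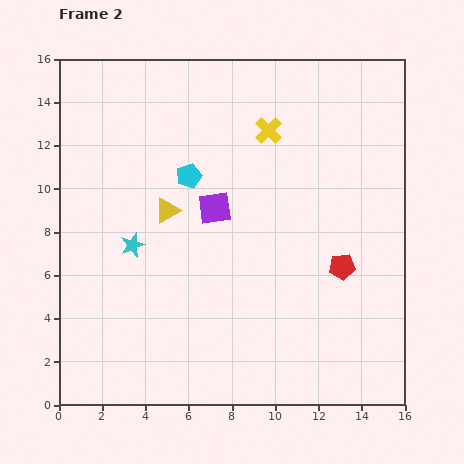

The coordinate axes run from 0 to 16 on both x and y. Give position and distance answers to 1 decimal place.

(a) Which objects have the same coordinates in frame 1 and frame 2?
none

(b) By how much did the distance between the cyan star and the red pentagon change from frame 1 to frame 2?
-7.4

Distance in frame 1: 17.2. Distance in frame 2: 9.8.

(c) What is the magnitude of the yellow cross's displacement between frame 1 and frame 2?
0.9

The yellow cross moved from (9.8, 13.6) to (9.7, 12.7), a distance of √(0.1² + 0.9²) ≈ 0.9.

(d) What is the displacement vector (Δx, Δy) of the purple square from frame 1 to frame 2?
(3.2, -4.6)

The purple square was at (4.0, 13.7) in frame 1 and (7.2, 9.1) in frame 2.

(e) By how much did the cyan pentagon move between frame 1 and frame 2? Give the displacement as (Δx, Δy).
(-1.2, -0.1)

The cyan pentagon was at (7.2, 10.7) in frame 1 and (6.0, 10.6) in frame 2.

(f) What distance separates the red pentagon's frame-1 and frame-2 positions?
4.9

The red pentagon moved from (15.0, 1.9) to (13.1, 6.4), a distance of √(1.9² + 4.5²) ≈ 4.9.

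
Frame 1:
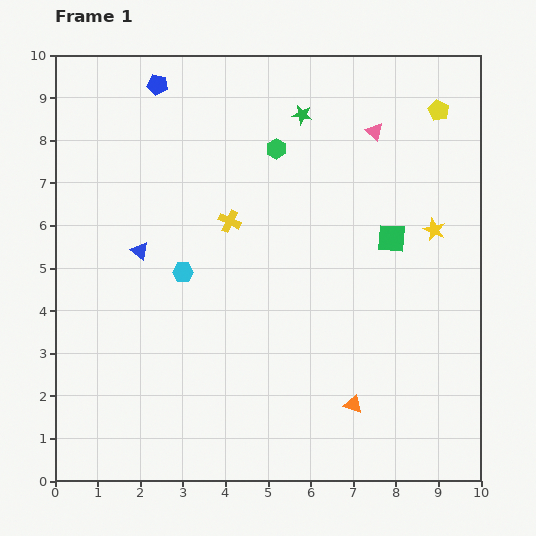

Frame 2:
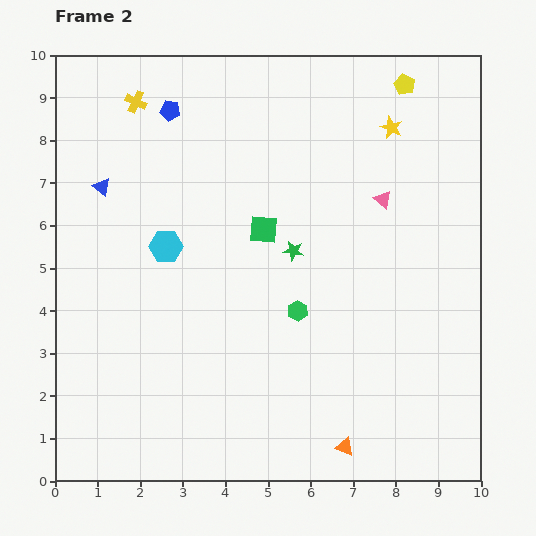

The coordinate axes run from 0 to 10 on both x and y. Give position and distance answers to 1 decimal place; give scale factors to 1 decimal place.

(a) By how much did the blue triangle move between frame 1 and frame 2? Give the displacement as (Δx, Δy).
(-0.9, 1.5)

The blue triangle was at (2.0, 5.4) in frame 1 and (1.1, 6.9) in frame 2.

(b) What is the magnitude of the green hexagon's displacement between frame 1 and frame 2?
3.8

The green hexagon moved from (5.2, 7.8) to (5.7, 4.0), a distance of √(0.5² + 3.8²) ≈ 3.8.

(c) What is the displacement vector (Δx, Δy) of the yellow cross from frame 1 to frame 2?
(-2.2, 2.8)

The yellow cross was at (4.1, 6.1) in frame 1 and (1.9, 8.9) in frame 2.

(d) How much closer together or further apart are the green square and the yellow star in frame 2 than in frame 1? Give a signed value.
+2.8

Distance in frame 1: 1.0. Distance in frame 2: 3.8.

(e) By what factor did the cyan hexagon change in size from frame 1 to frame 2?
1.6×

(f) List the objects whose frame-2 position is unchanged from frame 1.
none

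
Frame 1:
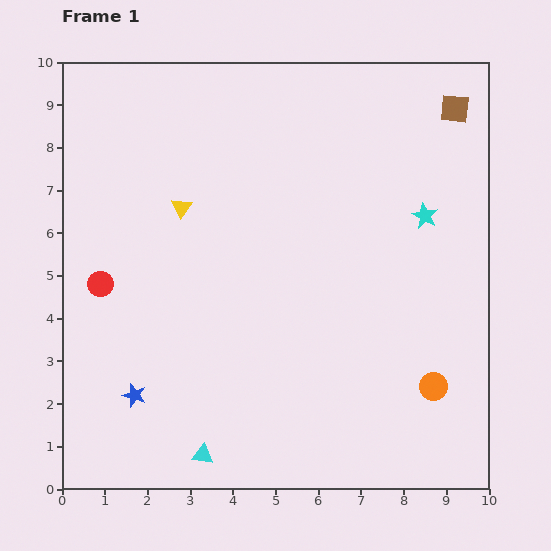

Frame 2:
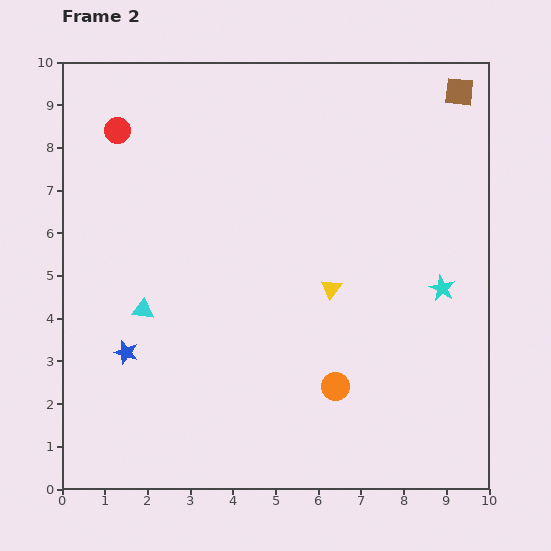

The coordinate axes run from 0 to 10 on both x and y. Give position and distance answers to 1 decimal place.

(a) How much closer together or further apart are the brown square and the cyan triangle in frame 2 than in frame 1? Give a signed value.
-1.0

Distance in frame 1: 10.0. Distance in frame 2: 9.0.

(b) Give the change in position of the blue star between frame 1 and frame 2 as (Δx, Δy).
(-0.2, 1.0)

The blue star was at (1.7, 2.2) in frame 1 and (1.5, 3.2) in frame 2.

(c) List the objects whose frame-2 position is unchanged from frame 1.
none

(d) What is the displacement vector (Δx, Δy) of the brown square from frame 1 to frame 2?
(0.1, 0.4)

The brown square was at (9.2, 8.9) in frame 1 and (9.3, 9.3) in frame 2.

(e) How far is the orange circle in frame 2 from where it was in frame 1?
2.3

The orange circle moved from (8.7, 2.4) to (6.4, 2.4), a distance of √(2.3² + 0.0²) ≈ 2.3.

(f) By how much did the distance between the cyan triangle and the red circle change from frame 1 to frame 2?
-0.5

Distance in frame 1: 4.7. Distance in frame 2: 4.2.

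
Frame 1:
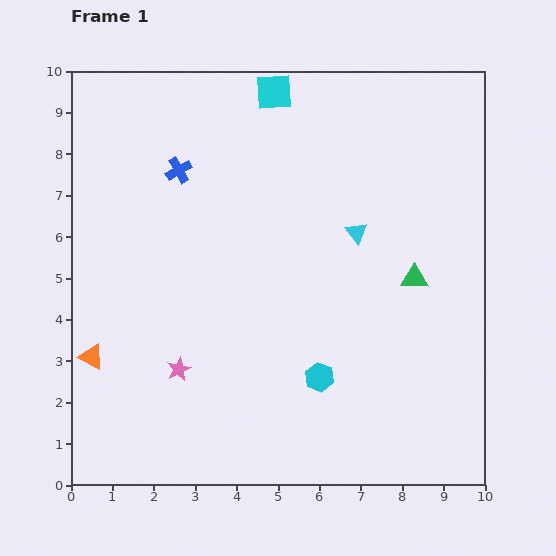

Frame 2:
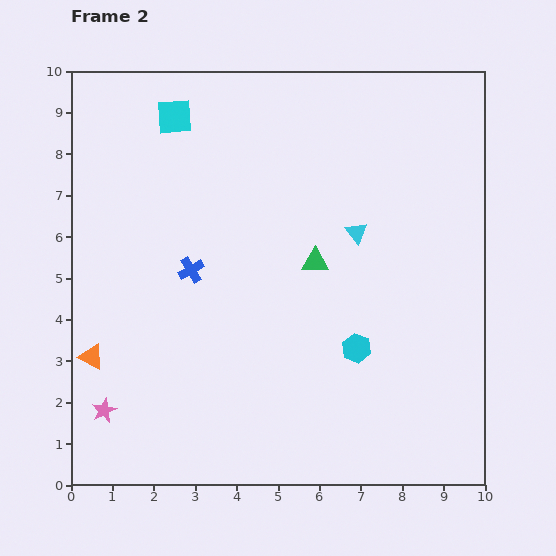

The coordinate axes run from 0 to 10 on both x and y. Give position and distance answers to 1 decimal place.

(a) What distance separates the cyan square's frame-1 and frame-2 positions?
2.5

The cyan square moved from (4.9, 9.5) to (2.5, 8.9), a distance of √(2.4² + 0.6²) ≈ 2.5.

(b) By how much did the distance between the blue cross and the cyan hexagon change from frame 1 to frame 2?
-1.6

Distance in frame 1: 6.0. Distance in frame 2: 4.4.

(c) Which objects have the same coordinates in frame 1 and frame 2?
the cyan triangle, the orange triangle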